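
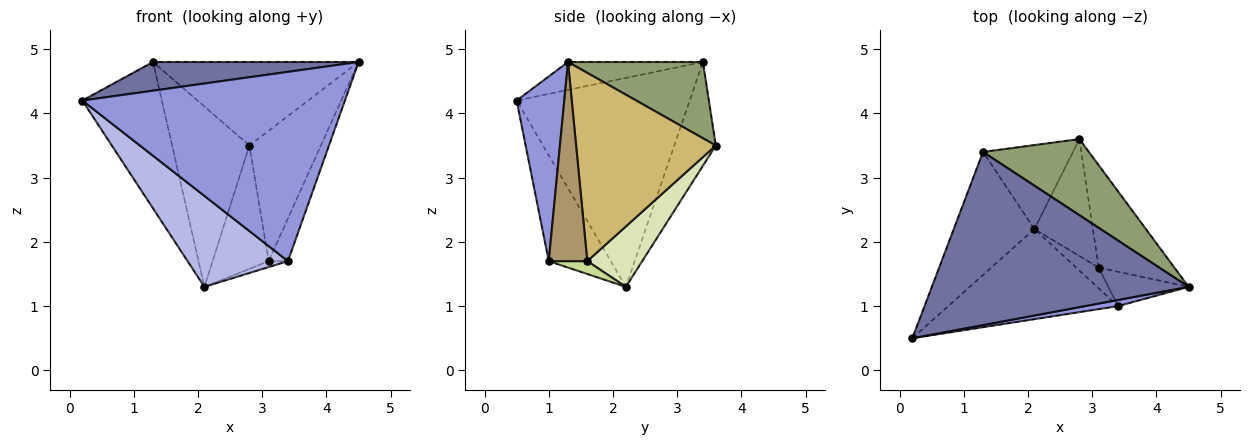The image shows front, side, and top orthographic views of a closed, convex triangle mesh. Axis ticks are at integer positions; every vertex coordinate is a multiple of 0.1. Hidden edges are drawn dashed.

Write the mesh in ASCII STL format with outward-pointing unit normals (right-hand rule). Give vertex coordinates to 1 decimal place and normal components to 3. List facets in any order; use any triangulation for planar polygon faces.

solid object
 facet normal -0.107 -0.163 0.981
  outer loop
   vertex 1.3 3.4 4.8
   vertex 0.2 0.5 4.2
   vertex 4.5 1.3 4.8
  endloop
 endfacet
 facet normal -0.858 0.394 -0.331
  outer loop
   vertex 2.1 2.2 1.3
   vertex 0.2 0.5 4.2
   vertex 1.3 3.4 4.8
  endloop
 endfacet
 facet normal 0.179 -0.983 0.032
  outer loop
   vertex 3.4 1.0 1.7
   vertex 4.5 1.3 4.8
   vertex 0.2 0.5 4.2
  endloop
 endfacet
 facet normal -0.402 -0.650 -0.645
  outer loop
   vertex 3.4 1.0 1.7
   vertex 0.2 0.5 4.2
   vertex 2.1 2.2 1.3
  endloop
 endfacet
 facet normal 0.436 0.665 0.606
  outer loop
   vertex 2.8 3.6 3.5
   vertex 1.3 3.4 4.8
   vertex 4.5 1.3 4.8
  endloop
 endfacet
 facet normal -0.438 0.815 -0.380
  outer loop
   vertex 2.8 3.6 3.5
   vertex 2.1 2.2 1.3
   vertex 1.3 3.4 4.8
  endloop
 endfacet
 facet normal 0.482 0.241 -0.843
  outer loop
   vertex 3.1 1.6 1.7
   vertex 3.4 1.0 1.7
   vertex 2.1 2.2 1.3
  endloop
 endfacet
 facet normal 0.579 0.592 -0.561
  outer loop
   vertex 3.1 1.6 1.7
   vertex 2.1 2.2 1.3
   vertex 2.8 3.6 3.5
  endloop
 endfacet
 facet normal 0.841 0.421 -0.339
  outer loop
   vertex 3.1 1.6 1.7
   vertex 4.5 1.3 4.8
   vertex 3.4 1.0 1.7
  endloop
 endfacet
 facet normal 0.838 0.429 -0.337
  outer loop
   vertex 3.1 1.6 1.7
   vertex 2.8 3.6 3.5
   vertex 4.5 1.3 4.8
  endloop
 endfacet
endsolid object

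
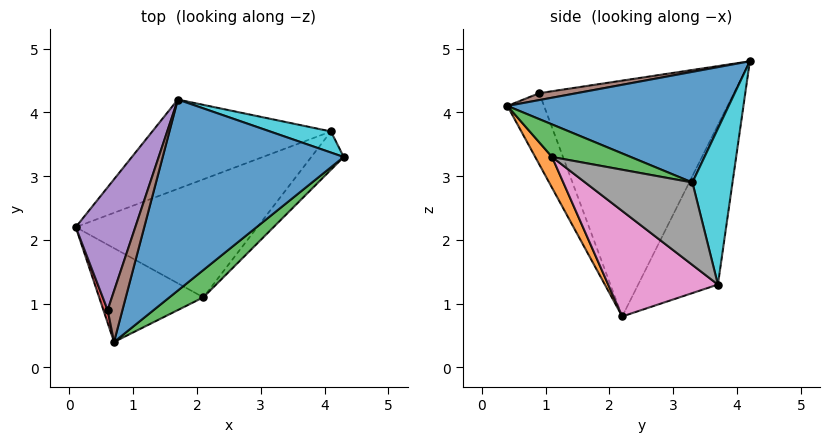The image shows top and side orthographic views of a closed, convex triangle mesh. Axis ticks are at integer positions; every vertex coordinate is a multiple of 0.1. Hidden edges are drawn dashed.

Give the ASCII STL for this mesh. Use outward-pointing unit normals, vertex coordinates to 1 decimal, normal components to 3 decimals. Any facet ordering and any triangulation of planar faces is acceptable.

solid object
 facet normal 0.500 -0.282 0.818
  outer loop
   vertex 1.7 4.2 4.8
   vertex 0.7 0.4 4.1
   vertex 4.3 3.3 2.9
  endloop
 endfacet
 facet normal 0.146 -0.857 -0.494
  outer loop
   vertex 2.1 1.1 3.3
   vertex 0.7 0.4 4.1
   vertex 0.1 2.2 0.8
  endloop
 endfacet
 facet normal 0.604 -0.490 0.629
  outer loop
   vertex 2.1 1.1 3.3
   vertex 4.3 3.3 2.9
   vertex 0.7 0.4 4.1
  endloop
 endfacet
 facet normal -0.974 -0.218 0.058
  outer loop
   vertex 0.6 0.9 4.3
   vertex 0.1 2.2 0.8
   vertex 0.7 0.4 4.1
  endloop
 endfacet
 facet normal -0.932 0.275 0.235
  outer loop
   vertex 0.6 0.9 4.3
   vertex 1.7 4.2 4.8
   vertex 0.1 2.2 0.8
  endloop
 endfacet
 facet normal 0.407 -0.268 0.873
  outer loop
   vertex 0.6 0.9 4.3
   vertex 0.7 0.4 4.1
   vertex 1.7 4.2 4.8
  endloop
 endfacet
 facet normal 0.346 -0.725 -0.596
  outer loop
   vertex 4.1 3.7 1.3
   vertex 2.1 1.1 3.3
   vertex 0.1 2.2 0.8
  endloop
 endfacet
 facet normal 0.659 -0.706 -0.259
  outer loop
   vertex 4.1 3.7 1.3
   vertex 4.3 3.3 2.9
   vertex 2.1 1.1 3.3
  endloop
 endfacet
 facet normal -0.295 0.897 -0.330
  outer loop
   vertex 4.1 3.7 1.3
   vertex 0.1 2.2 0.8
   vertex 1.7 4.2 4.8
  endloop
 endfacet
 facet normal 0.430 0.887 0.168
  outer loop
   vertex 4.1 3.7 1.3
   vertex 1.7 4.2 4.8
   vertex 4.3 3.3 2.9
  endloop
 endfacet
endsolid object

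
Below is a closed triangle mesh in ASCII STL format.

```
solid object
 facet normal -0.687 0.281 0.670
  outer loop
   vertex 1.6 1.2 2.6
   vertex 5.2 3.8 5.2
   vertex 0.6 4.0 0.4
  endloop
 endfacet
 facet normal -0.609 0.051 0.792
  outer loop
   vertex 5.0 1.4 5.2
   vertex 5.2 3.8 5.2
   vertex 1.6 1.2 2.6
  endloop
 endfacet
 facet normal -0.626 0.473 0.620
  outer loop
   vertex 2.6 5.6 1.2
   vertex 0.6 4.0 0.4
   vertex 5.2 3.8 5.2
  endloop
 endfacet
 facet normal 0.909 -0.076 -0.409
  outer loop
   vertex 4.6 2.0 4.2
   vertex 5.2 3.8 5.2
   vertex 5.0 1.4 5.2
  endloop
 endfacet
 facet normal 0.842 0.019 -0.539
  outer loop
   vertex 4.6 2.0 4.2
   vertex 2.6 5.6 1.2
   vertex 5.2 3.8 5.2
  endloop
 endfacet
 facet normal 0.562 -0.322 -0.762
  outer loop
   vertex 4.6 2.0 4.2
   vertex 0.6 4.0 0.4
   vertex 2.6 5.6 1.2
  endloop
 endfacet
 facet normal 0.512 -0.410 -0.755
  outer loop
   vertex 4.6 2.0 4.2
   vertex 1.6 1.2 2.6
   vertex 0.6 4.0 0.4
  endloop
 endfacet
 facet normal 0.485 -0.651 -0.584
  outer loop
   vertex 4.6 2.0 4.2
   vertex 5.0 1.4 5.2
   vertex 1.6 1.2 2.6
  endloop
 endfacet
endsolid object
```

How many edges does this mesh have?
12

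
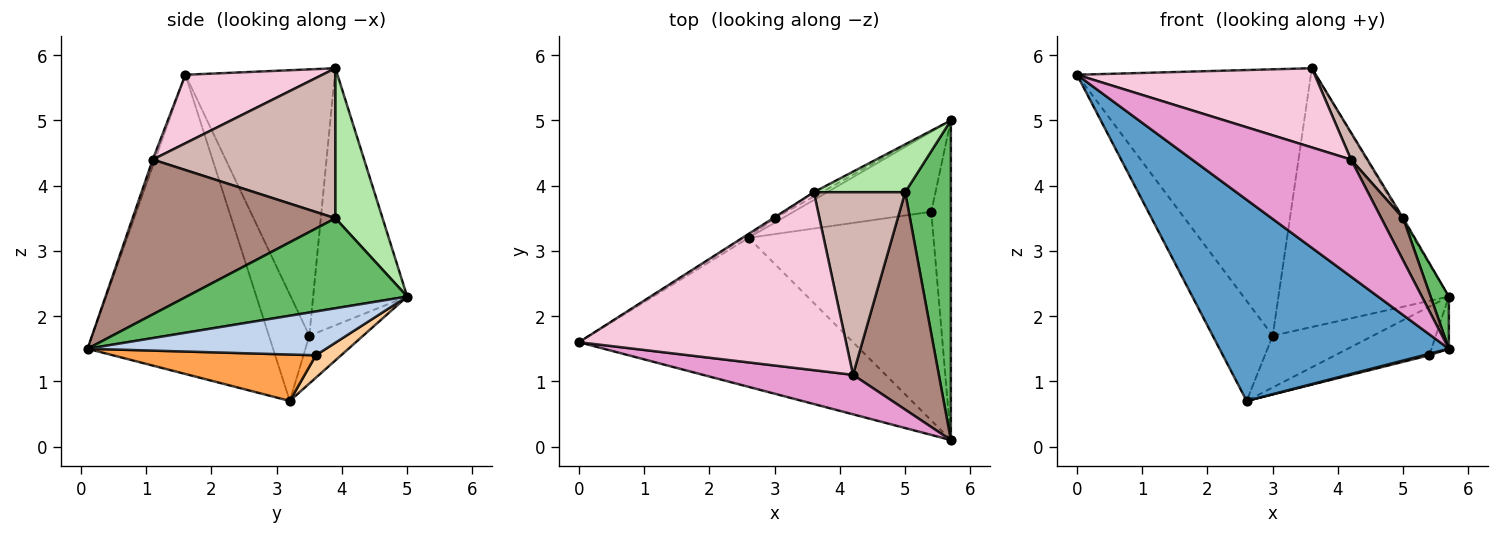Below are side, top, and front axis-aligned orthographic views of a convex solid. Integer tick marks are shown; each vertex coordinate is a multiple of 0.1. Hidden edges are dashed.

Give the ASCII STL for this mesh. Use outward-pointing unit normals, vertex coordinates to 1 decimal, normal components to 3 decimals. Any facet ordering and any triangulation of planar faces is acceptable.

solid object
 facet normal -0.545 -0.674 -0.499
  outer loop
   vertex 2.6 3.2 0.7
   vertex 5.7 0.1 1.5
   vertex 0.0 1.6 5.7
  endloop
 endfacet
 facet normal 0.911 0.066 -0.407
  outer loop
   vertex 5.4 3.6 1.4
   vertex 5.7 5.0 2.3
   vertex 5.7 0.1 1.5
  endloop
 endfacet
 facet normal 0.243 -0.007 -0.970
  outer loop
   vertex 5.4 3.6 1.4
   vertex 5.7 0.1 1.5
   vertex 2.6 3.2 0.7
  endloop
 endfacet
 facet normal 0.138 0.514 -0.846
  outer loop
   vertex 5.4 3.6 1.4
   vertex 2.6 3.2 0.7
   vertex 5.7 5.0 2.3
  endloop
 endfacet
 facet normal 0.889 -0.074 0.451
  outer loop
   vertex 5.0 3.9 3.5
   vertex 5.7 0.1 1.5
   vertex 5.7 5.0 2.3
  endloop
 endfacet
 facet normal 0.854 0.024 0.520
  outer loop
   vertex 5.0 3.9 3.5
   vertex 5.7 5.0 2.3
   vertex 3.6 3.9 5.8
  endloop
 endfacet
 facet normal -0.471 0.879 -0.075
  outer loop
   vertex 3.0 3.5 1.7
   vertex 5.7 5.0 2.3
   vertex 2.6 3.2 0.7
  endloop
 endfacet
 facet normal -0.483 0.875 -0.015
  outer loop
   vertex 3.0 3.5 1.7
   vertex 3.6 3.9 5.8
   vertex 5.7 5.0 2.3
  endloop
 endfacet
 facet normal -0.559 0.829 -0.025
  outer loop
   vertex 3.0 3.5 1.7
   vertex 2.6 3.2 0.7
   vertex 0.0 1.6 5.7
  endloop
 endfacet
 facet normal -0.538 0.843 -0.003
  outer loop
   vertex 3.0 3.5 1.7
   vertex 0.0 1.6 5.7
   vertex 3.6 3.9 5.8
  endloop
 endfacet
 facet normal 0.871 -0.094 0.483
  outer loop
   vertex 4.2 1.1 4.4
   vertex 5.7 0.1 1.5
   vertex 5.0 3.9 3.5
  endloop
 endfacet
 facet normal 0.852 -0.077 0.518
  outer loop
   vertex 4.2 1.1 4.4
   vertex 5.0 3.9 3.5
   vertex 3.6 3.9 5.8
  endloop
 endfacet
 facet normal -0.014 -0.947 0.320
  outer loop
   vertex 4.2 1.1 4.4
   vertex 0.0 1.6 5.7
   vertex 5.7 0.1 1.5
  endloop
 endfacet
 facet normal 0.228 -0.396 0.890
  outer loop
   vertex 4.2 1.1 4.4
   vertex 3.6 3.9 5.8
   vertex 0.0 1.6 5.7
  endloop
 endfacet
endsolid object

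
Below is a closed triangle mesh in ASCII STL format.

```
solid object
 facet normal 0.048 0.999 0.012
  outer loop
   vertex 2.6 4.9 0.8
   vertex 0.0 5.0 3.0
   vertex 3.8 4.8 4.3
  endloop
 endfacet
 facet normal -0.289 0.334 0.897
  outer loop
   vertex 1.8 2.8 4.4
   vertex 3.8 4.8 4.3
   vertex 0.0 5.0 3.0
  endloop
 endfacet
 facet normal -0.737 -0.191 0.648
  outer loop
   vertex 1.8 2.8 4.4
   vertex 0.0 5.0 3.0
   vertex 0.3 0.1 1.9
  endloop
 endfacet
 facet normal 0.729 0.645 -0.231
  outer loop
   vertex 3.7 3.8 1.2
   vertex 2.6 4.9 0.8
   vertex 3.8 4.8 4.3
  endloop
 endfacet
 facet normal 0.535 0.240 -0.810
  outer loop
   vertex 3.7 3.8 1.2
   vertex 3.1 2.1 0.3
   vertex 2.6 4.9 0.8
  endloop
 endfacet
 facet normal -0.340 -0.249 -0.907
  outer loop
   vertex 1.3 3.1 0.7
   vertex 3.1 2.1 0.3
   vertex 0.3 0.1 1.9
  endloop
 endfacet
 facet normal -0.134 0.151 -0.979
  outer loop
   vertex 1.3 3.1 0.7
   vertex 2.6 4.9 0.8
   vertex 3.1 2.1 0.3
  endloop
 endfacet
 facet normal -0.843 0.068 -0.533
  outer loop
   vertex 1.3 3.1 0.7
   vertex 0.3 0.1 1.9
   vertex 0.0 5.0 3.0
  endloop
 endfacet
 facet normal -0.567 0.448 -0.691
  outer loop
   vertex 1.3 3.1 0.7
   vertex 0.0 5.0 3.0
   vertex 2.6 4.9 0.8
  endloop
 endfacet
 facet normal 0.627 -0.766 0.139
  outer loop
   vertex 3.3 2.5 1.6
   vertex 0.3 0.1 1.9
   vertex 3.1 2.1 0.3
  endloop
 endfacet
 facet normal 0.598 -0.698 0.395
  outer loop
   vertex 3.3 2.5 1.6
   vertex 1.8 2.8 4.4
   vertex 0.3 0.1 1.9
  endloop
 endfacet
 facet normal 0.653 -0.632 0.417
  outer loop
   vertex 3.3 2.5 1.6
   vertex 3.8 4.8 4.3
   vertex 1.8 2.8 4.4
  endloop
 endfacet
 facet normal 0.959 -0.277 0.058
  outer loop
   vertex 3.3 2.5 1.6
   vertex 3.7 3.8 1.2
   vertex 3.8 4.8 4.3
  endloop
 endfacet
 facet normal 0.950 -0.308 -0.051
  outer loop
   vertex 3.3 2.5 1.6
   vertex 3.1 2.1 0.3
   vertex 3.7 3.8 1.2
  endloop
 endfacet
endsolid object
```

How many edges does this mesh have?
21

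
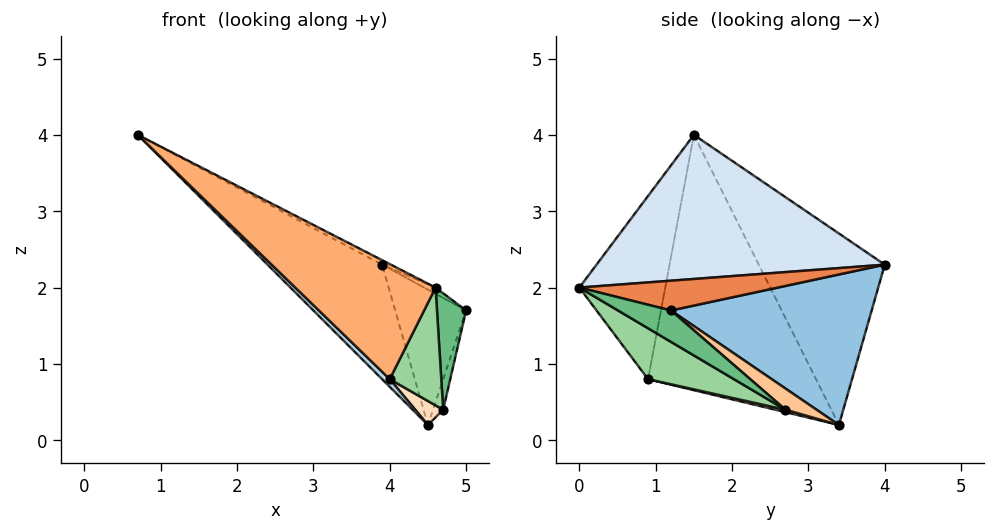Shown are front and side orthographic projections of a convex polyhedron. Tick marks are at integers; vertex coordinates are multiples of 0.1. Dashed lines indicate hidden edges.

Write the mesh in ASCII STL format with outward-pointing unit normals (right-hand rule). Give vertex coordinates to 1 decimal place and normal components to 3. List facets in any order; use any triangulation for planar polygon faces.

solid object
 facet normal -0.686 0.624 -0.374
  outer loop
   vertex 4.5 3.4 0.2
   vertex 0.7 1.5 4.0
   vertex 3.9 4.0 2.3
  endloop
 endfacet
 facet normal 0.929 0.328 0.172
  outer loop
   vertex 4.5 3.4 0.2
   vertex 3.9 4.0 2.3
   vertex 5.0 1.2 1.7
  endloop
 endfacet
 facet normal -0.699 -0.032 -0.715
  outer loop
   vertex 4.0 0.9 0.8
   vertex 0.7 1.5 4.0
   vertex 4.5 3.4 0.2
  endloop
 endfacet
 facet normal 0.461 0.014 0.888
  outer loop
   vertex 4.6 0.0 2.0
   vertex 3.9 4.0 2.3
   vertex 0.7 1.5 4.0
  endloop
 endfacet
 facet normal 0.538 0.031 0.842
  outer loop
   vertex 4.6 0.0 2.0
   vertex 5.0 1.2 1.7
   vertex 3.9 4.0 2.3
  endloop
 endfacet
 facet normal -0.488 -0.798 -0.354
  outer loop
   vertex 4.6 0.0 2.0
   vertex 0.7 1.5 4.0
   vertex 4.0 0.9 0.8
  endloop
 endfacet
 facet normal 0.941 0.309 0.139
  outer loop
   vertex 4.7 2.7 0.4
   vertex 4.5 3.4 0.2
   vertex 5.0 1.2 1.7
  endloop
 endfacet
 facet normal 0.091 -0.250 -0.964
  outer loop
   vertex 4.7 2.7 0.4
   vertex 4.0 0.9 0.8
   vertex 4.5 3.4 0.2
  endloop
 endfacet
 facet normal 0.698 -0.384 -0.604
  outer loop
   vertex 4.7 2.7 0.4
   vertex 5.0 1.2 1.7
   vertex 4.6 0.0 2.0
  endloop
 endfacet
 facet normal 0.665 -0.399 -0.632
  outer loop
   vertex 4.7 2.7 0.4
   vertex 4.6 0.0 2.0
   vertex 4.0 0.9 0.8
  endloop
 endfacet
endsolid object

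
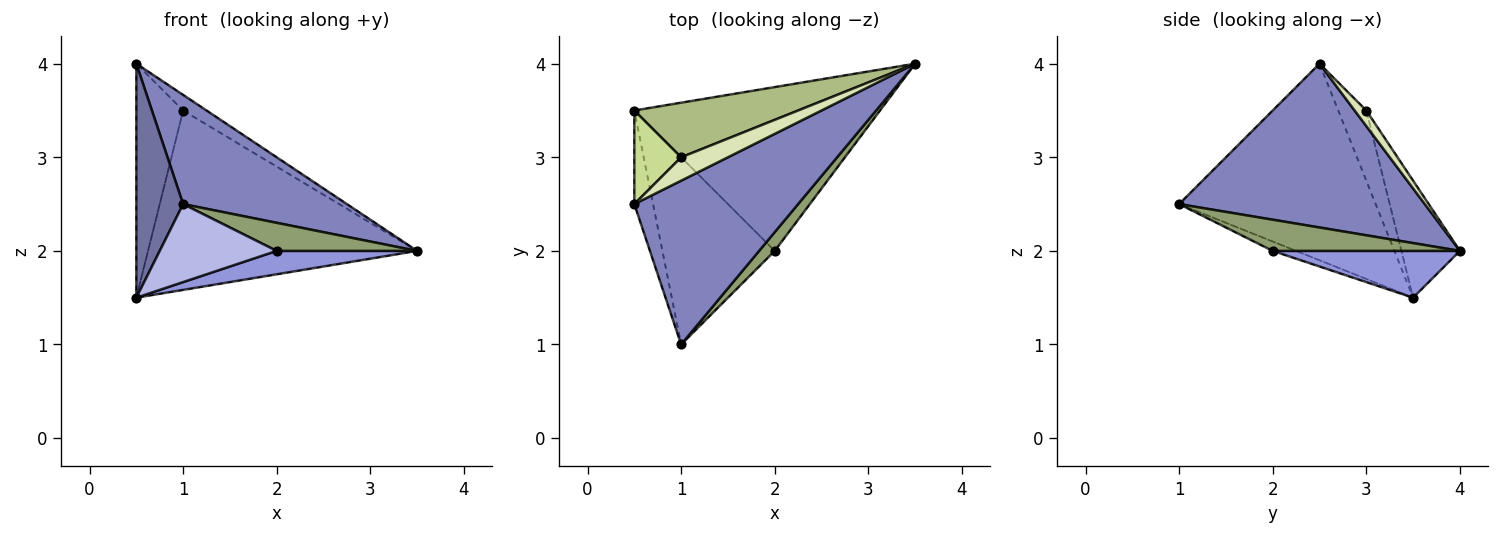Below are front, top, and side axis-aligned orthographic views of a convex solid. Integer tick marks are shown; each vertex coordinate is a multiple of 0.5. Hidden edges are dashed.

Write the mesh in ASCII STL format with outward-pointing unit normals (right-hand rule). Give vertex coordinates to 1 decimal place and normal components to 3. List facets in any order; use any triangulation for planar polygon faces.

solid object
 facet normal -0.969 -0.231 -0.092
  outer loop
   vertex 0.5 2.5 4.0
   vertex 0.5 3.5 1.5
   vertex 1.0 1.0 2.5
  endloop
 endfacet
 facet normal 0.640 -0.426 0.640
  outer loop
   vertex 0.5 2.5 4.0
   vertex 1.0 1.0 2.5
   vertex 3.5 4.0 2.0
  endloop
 endfacet
 facet normal 0.185 -0.139 -0.973
  outer loop
   vertex 2.0 2.0 2.0
   vertex 0.5 3.5 1.5
   vertex 3.5 4.0 2.0
  endloop
 endfacet
 facet normal -0.077 -0.383 -0.920
  outer loop
   vertex 2.0 2.0 2.0
   vertex 1.0 1.0 2.5
   vertex 0.5 3.5 1.5
  endloop
 endfacet
 facet normal 0.743 -0.557 0.371
  outer loop
   vertex 2.0 2.0 2.0
   vertex 3.5 4.0 2.0
   vertex 1.0 1.0 2.5
  endloop
 endfacet
 facet normal -0.204 0.937 0.285
  outer loop
   vertex 1.0 3.0 3.5
   vertex 3.5 4.0 2.0
   vertex 0.5 3.5 1.5
  endloop
 endfacet
 facet normal -0.487 0.811 0.324
  outer loop
   vertex 1.0 3.0 3.5
   vertex 0.5 3.5 1.5
   vertex 0.5 2.5 4.0
  endloop
 endfacet
 facet normal 0.267 0.535 0.802
  outer loop
   vertex 1.0 3.0 3.5
   vertex 0.5 2.5 4.0
   vertex 3.5 4.0 2.0
  endloop
 endfacet
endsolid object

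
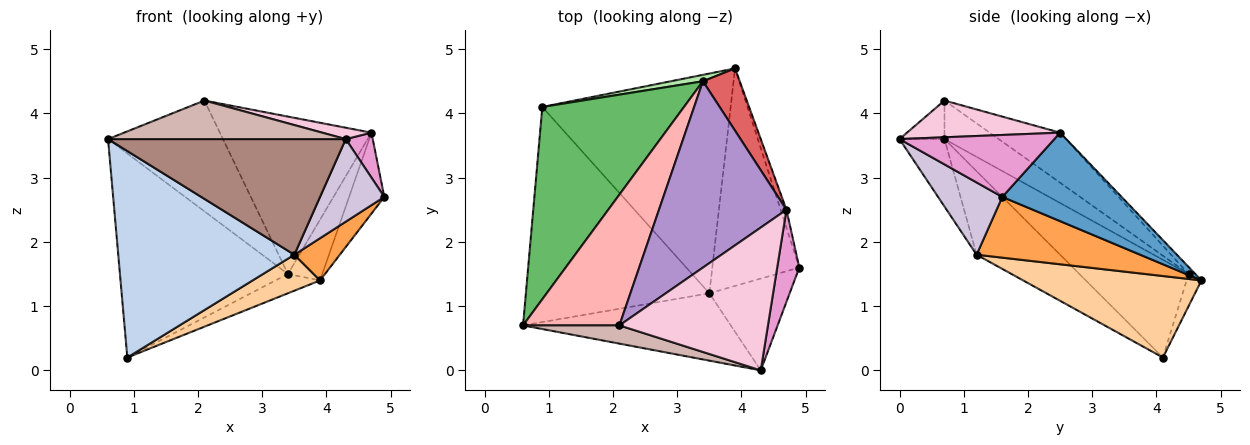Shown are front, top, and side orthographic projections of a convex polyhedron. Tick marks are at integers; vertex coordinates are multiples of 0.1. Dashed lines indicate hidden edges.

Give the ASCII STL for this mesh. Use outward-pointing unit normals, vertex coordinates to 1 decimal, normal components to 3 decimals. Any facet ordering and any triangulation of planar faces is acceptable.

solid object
 facet normal 0.957 0.282 -0.063
  outer loop
   vertex 4.7 2.5 3.7
   vertex 4.9 1.6 2.7
   vertex 3.9 4.7 1.4
  endloop
 endfacet
 facet normal -0.312 -0.658 -0.685
  outer loop
   vertex 3.5 1.2 1.8
   vertex 0.6 0.7 3.6
   vertex 0.9 4.1 0.2
  endloop
 endfacet
 facet normal 0.565 -0.157 -0.810
  outer loop
   vertex 3.5 1.2 1.8
   vertex 3.9 4.7 1.4
   vertex 4.9 1.6 2.7
  endloop
 endfacet
 facet normal 0.393 -0.149 -0.908
  outer loop
   vertex 3.5 1.2 1.8
   vertex 0.9 4.1 0.2
   vertex 3.9 4.7 1.4
  endloop
 endfacet
 facet normal -0.428 0.658 0.620
  outer loop
   vertex 3.4 4.5 1.5
   vertex 0.9 4.1 0.2
   vertex 0.6 0.7 3.6
  endloop
 endfacet
 facet normal -0.302 0.905 0.302
  outer loop
   vertex 3.4 4.5 1.5
   vertex 3.9 4.7 1.4
   vertex 0.9 4.1 0.2
  endloop
 endfacet
 facet normal -0.135 0.692 0.709
  outer loop
   vertex 3.4 4.5 1.5
   vertex 4.7 2.5 3.7
   vertex 3.9 4.7 1.4
  endloop
 endfacet
 facet normal -0.292 0.618 0.730
  outer loop
   vertex 2.1 0.7 4.2
   vertex 3.4 4.5 1.5
   vertex 0.6 0.7 3.6
  endloop
 endfacet
 facet normal -0.287 0.618 0.732
  outer loop
   vertex 2.1 0.7 4.2
   vertex 4.7 2.5 3.7
   vertex 3.4 4.5 1.5
  endloop
 endfacet
 facet normal 0.556 -0.556 -0.618
  outer loop
   vertex 4.3 0.0 3.6
   vertex 3.5 1.2 1.8
   vertex 4.9 1.6 2.7
  endloop
 endfacet
 facet normal -0.161 -0.853 -0.497
  outer loop
   vertex 4.3 0.0 3.6
   vertex 0.6 0.7 3.6
   vertex 3.5 1.2 1.8
  endloop
 endfacet
 facet normal -0.169 -0.891 0.421
  outer loop
   vertex 4.3 0.0 3.6
   vertex 2.1 0.7 4.2
   vertex 0.6 0.7 3.6
  endloop
 endfacet
 facet normal 0.929 -0.162 0.332
  outer loop
   vertex 4.3 0.0 3.6
   vertex 4.9 1.6 2.7
   vertex 4.7 2.5 3.7
  endloop
 endfacet
 facet normal 0.239 -0.077 0.968
  outer loop
   vertex 4.3 0.0 3.6
   vertex 4.7 2.5 3.7
   vertex 2.1 0.7 4.2
  endloop
 endfacet
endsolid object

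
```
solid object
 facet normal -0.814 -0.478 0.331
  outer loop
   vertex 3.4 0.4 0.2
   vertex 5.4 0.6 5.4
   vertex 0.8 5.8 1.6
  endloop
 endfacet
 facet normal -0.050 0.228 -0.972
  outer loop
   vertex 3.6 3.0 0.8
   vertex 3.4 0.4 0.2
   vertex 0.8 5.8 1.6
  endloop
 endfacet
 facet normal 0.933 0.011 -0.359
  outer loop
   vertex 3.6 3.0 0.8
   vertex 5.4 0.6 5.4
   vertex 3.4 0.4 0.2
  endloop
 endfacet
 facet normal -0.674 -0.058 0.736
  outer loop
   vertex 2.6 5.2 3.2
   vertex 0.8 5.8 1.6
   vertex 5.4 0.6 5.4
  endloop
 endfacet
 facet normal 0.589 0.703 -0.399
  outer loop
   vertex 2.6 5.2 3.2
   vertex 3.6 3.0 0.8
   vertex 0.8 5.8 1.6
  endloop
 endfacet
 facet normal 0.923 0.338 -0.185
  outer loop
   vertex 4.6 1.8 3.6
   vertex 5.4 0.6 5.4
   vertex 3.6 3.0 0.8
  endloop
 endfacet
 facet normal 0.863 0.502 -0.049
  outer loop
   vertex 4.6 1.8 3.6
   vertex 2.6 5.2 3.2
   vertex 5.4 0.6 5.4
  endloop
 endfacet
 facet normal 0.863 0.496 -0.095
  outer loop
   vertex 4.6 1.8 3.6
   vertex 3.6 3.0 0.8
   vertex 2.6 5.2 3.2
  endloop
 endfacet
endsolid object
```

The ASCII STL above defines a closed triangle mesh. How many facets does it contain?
8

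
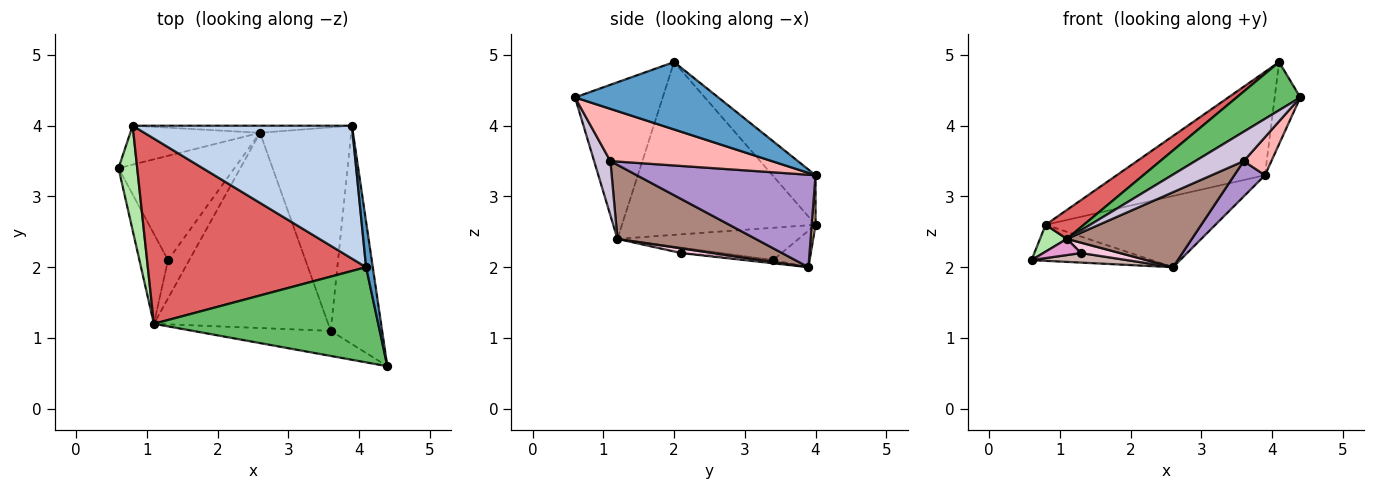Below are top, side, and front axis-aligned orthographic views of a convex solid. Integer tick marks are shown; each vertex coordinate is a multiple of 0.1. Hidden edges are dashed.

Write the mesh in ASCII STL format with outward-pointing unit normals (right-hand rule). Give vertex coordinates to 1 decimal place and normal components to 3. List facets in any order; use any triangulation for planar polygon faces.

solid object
 facet normal 0.980 0.175 0.097
  outer loop
   vertex 4.1 2.0 4.9
   vertex 4.4 0.6 4.4
   vertex 3.9 4.0 3.3
  endloop
 endfacet
 facet normal -0.176 0.604 0.777
  outer loop
   vertex 0.8 4.0 2.6
   vertex 4.1 2.0 4.9
   vertex 3.9 4.0 3.3
  endloop
 endfacet
 facet normal -0.202 0.666 -0.718
  outer loop
   vertex 0.8 4.0 2.6
   vertex 2.6 3.9 2.0
   vertex 0.6 3.4 2.1
  endloop
 endfacet
 facet normal 0.022 0.995 -0.099
  outer loop
   vertex 0.8 4.0 2.6
   vertex 3.9 4.0 3.3
   vertex 2.6 3.9 2.0
  endloop
 endfacet
 facet normal -0.529 -0.384 0.757
  outer loop
   vertex 1.1 1.2 2.4
   vertex 4.4 0.6 4.4
   vertex 4.1 2.0 4.9
  endloop
 endfacet
 facet normal -0.859 -0.127 0.496
  outer loop
   vertex 1.1 1.2 2.4
   vertex 0.8 4.0 2.6
   vertex 0.6 3.4 2.1
  endloop
 endfacet
 facet normal -0.616 -0.122 0.778
  outer loop
   vertex 1.1 1.2 2.4
   vertex 4.1 2.0 4.9
   vertex 0.8 4.0 2.6
  endloop
 endfacet
 facet normal 0.708 -0.121 -0.696
  outer loop
   vertex 3.6 1.1 3.5
   vertex 3.9 4.0 3.3
   vertex 4.4 0.6 4.4
  endloop
 endfacet
 facet normal 0.707 -0.121 -0.697
  outer loop
   vertex 3.6 1.1 3.5
   vertex 2.6 3.9 2.0
   vertex 3.9 4.0 3.3
  endloop
 endfacet
 facet normal 0.247 -0.737 -0.629
  outer loop
   vertex 3.6 1.1 3.5
   vertex 4.4 0.6 4.4
   vertex 1.1 1.2 2.4
  endloop
 endfacet
 facet normal 0.369 -0.333 -0.868
  outer loop
   vertex 3.6 1.1 3.5
   vertex 1.1 1.2 2.4
   vertex 2.6 3.9 2.0
  endloop
 endfacet
 facet normal -0.027 -0.091 -0.995
  outer loop
   vertex 1.3 2.1 2.2
   vertex 0.6 3.4 2.1
   vertex 2.6 3.9 2.0
  endloop
 endfacet
 facet normal -0.185 -0.174 -0.967
  outer loop
   vertex 1.3 2.1 2.2
   vertex 1.1 1.2 2.4
   vertex 0.6 3.4 2.1
  endloop
 endfacet
 facet normal 0.210 -0.256 -0.944
  outer loop
   vertex 1.3 2.1 2.2
   vertex 2.6 3.9 2.0
   vertex 1.1 1.2 2.4
  endloop
 endfacet
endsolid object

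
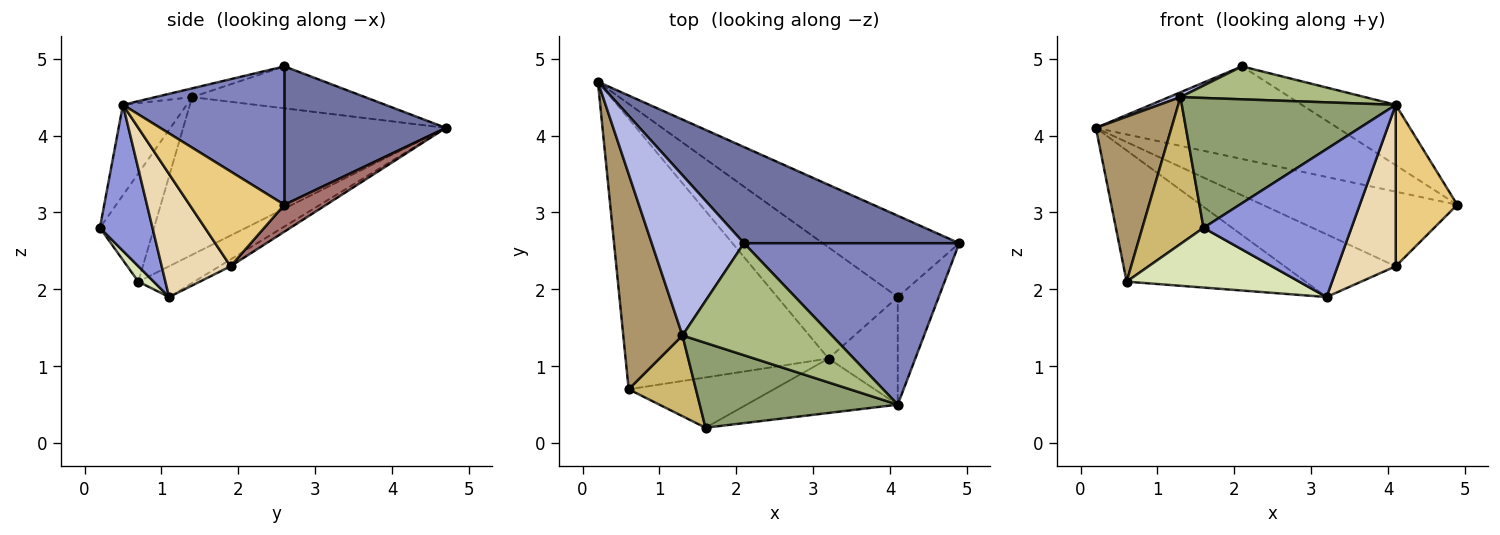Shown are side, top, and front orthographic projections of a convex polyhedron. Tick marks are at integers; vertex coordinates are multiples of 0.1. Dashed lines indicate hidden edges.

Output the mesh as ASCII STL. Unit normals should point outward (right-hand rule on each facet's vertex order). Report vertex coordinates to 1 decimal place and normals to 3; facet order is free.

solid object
 facet normal 0.420 0.629 0.654
  outer loop
   vertex 2.1 2.6 4.9
   vertex 4.9 2.6 3.1
   vertex 0.2 4.7 4.1
  endloop
 endfacet
 facet normal 0.516 0.300 0.802
  outer loop
   vertex 4.1 0.5 4.4
   vertex 4.9 2.6 3.1
   vertex 2.1 2.6 4.9
  endloop
 endfacet
 facet normal 0.316 -0.890 -0.328
  outer loop
   vertex 3.2 1.1 1.9
   vertex 4.1 0.5 4.4
   vertex 1.6 0.2 2.8
  endloop
 endfacet
 facet normal -0.414 -0.028 0.910
  outer loop
   vertex 1.3 1.4 4.5
   vertex 2.1 2.6 4.9
   vertex 0.2 4.7 4.1
  endloop
 endfacet
 facet normal -0.242 -0.812 0.531
  outer loop
   vertex 1.3 1.4 4.5
   vertex 1.6 0.2 2.8
   vertex 4.1 0.5 4.4
  endloop
 endfacet
 facet normal -0.056 -0.282 0.958
  outer loop
   vertex 1.3 1.4 4.5
   vertex 4.1 0.5 4.4
   vertex 2.1 2.6 4.9
  endloop
 endfacet
 facet normal -0.135 0.432 -0.892
  outer loop
   vertex 0.6 0.7 2.1
   vertex 0.2 4.7 4.1
   vertex 3.2 1.1 1.9
  endloop
 endfacet
 facet normal 0.068 -0.763 -0.642
  outer loop
   vertex 0.6 0.7 2.1
   vertex 3.2 1.1 1.9
   vertex 1.6 0.2 2.8
  endloop
 endfacet
 facet normal -0.904 -0.260 0.340
  outer loop
   vertex 0.6 0.7 2.1
   vertex 1.3 1.4 4.5
   vertex 0.2 4.7 4.1
  endloop
 endfacet
 facet normal -0.613 -0.693 0.381
  outer loop
   vertex 0.6 0.7 2.1
   vertex 1.6 0.2 2.8
   vertex 1.3 1.4 4.5
  endloop
 endfacet
 facet normal 0.789 -0.512 -0.341
  outer loop
   vertex 4.1 1.9 2.3
   vertex 4.9 2.6 3.1
   vertex 4.1 0.5 4.4
  endloop
 endfacet
 facet normal 0.702 -0.592 -0.395
  outer loop
   vertex 4.1 1.9 2.3
   vertex 4.1 0.5 4.4
   vertex 3.2 1.1 1.9
  endloop
 endfacet
 facet normal 0.144 0.669 -0.729
  outer loop
   vertex 4.1 1.9 2.3
   vertex 0.2 4.7 4.1
   vertex 4.9 2.6 3.1
  endloop
 endfacet
 facet normal -0.049 0.491 -0.870
  outer loop
   vertex 4.1 1.9 2.3
   vertex 3.2 1.1 1.9
   vertex 0.2 4.7 4.1
  endloop
 endfacet
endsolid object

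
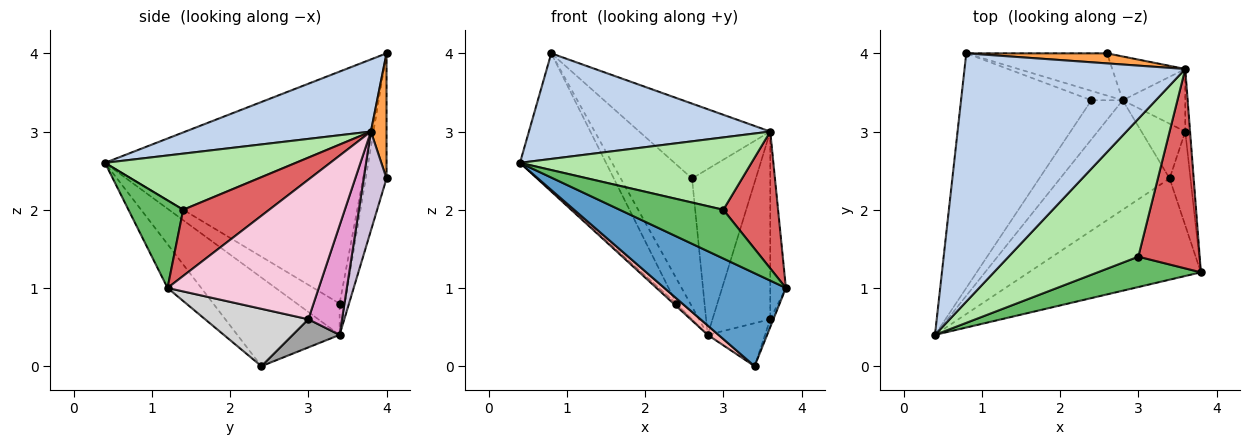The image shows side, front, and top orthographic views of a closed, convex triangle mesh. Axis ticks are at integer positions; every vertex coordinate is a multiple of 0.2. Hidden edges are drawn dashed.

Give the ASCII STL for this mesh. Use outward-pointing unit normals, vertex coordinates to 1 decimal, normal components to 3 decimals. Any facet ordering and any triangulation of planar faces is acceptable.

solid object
 facet normal -0.184 -0.665 -0.724
  outer loop
   vertex 3.4 2.4 0.0
   vertex 3.8 1.2 1.0
   vertex 0.4 0.4 2.6
  endloop
 endfacet
 facet normal 0.288 -0.375 0.881
  outer loop
   vertex 3.6 3.8 3.0
   vertex 0.8 4.0 4.0
   vertex 0.4 0.4 2.6
  endloop
 endfacet
 facet normal 0.118 0.984 0.132
  outer loop
   vertex 3.6 3.8 3.0
   vertex 2.6 4.0 2.4
   vertex 0.8 4.0 4.0
  endloop
 endfacet
 facet normal -0.838 0.276 -0.471
  outer loop
   vertex 2.4 3.4 0.8
   vertex 0.4 0.4 2.6
   vertex 0.8 4.0 4.0
  endloop
 endfacet
 facet normal 0.409 -0.775 0.482
  outer loop
   vertex 3.0 1.4 2.0
   vertex 0.4 0.4 2.6
   vertex 3.8 1.2 1.0
  endloop
 endfacet
 facet normal 0.358 -0.434 0.827
  outer loop
   vertex 3.0 1.4 2.0
   vertex 3.6 3.8 3.0
   vertex 0.4 0.4 2.6
  endloop
 endfacet
 facet normal 0.664 -0.423 0.616
  outer loop
   vertex 3.0 1.4 2.0
   vertex 3.8 1.2 1.0
   vertex 3.6 3.8 3.0
  endloop
 endfacet
 facet normal -0.628 -0.066 -0.776
  outer loop
   vertex 2.8 3.4 0.4
   vertex 3.4 2.4 0.0
   vertex 0.4 0.4 2.6
  endloop
 endfacet
 facet normal -0.706 0.047 -0.706
  outer loop
   vertex 2.8 3.4 0.4
   vertex 0.4 0.4 2.6
   vertex 2.4 3.4 0.8
  endloop
 endfacet
 facet normal 0.327 0.914 -0.241
  outer loop
   vertex 2.8 3.4 0.4
   vertex 2.6 4.0 2.4
   vertex 3.6 3.8 3.0
  endloop
 endfacet
 facet normal -0.268 0.915 -0.301
  outer loop
   vertex 2.8 3.4 0.4
   vertex 0.8 4.0 4.0
   vertex 2.6 4.0 2.4
  endloop
 endfacet
 facet normal -0.331 0.883 -0.331
  outer loop
   vertex 2.8 3.4 0.4
   vertex 2.4 3.4 0.8
   vertex 0.8 4.0 4.0
  endloop
 endfacet
 facet normal 0.484 0.830 -0.277
  outer loop
   vertex 3.6 3.0 0.6
   vertex 2.8 3.4 0.4
   vertex 3.6 3.8 3.0
  endloop
 endfacet
 facet normal 0.994 0.103 -0.034
  outer loop
   vertex 3.6 3.0 0.6
   vertex 3.6 3.8 3.0
   vertex 3.8 1.2 1.0
  endloop
 endfacet
 facet normal 0.451 0.551 -0.702
  outer loop
   vertex 3.6 3.0 0.6
   vertex 3.4 2.4 0.0
   vertex 2.8 3.4 0.4
  endloop
 endfacet
 facet normal 0.939 0.028 -0.342
  outer loop
   vertex 3.6 3.0 0.6
   vertex 3.8 1.2 1.0
   vertex 3.4 2.4 0.0
  endloop
 endfacet
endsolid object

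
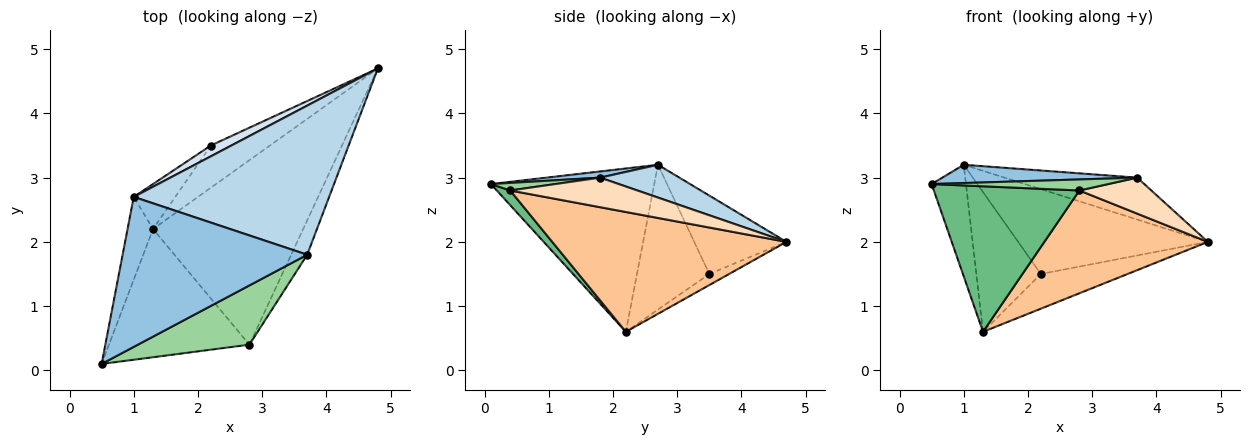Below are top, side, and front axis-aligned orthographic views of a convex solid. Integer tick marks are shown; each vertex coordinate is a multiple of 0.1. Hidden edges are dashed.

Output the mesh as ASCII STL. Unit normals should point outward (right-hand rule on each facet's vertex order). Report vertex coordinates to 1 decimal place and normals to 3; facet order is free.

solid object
 facet normal -0.967 0.203 -0.151
  outer loop
   vertex 1.3 2.2 0.6
   vertex 0.5 0.1 2.9
   vertex 1.0 2.7 3.2
  endloop
 endfacet
 facet normal 0.033 -0.121 0.992
  outer loop
   vertex 3.7 1.8 3.0
   vertex 1.0 2.7 3.2
   vertex 0.5 0.1 2.9
  endloop
 endfacet
 facet normal 0.159 0.267 0.950
  outer loop
   vertex 3.7 1.8 3.0
   vertex 4.8 4.7 2.0
   vertex 1.0 2.7 3.2
  endloop
 endfacet
 facet normal -0.434 0.894 0.114
  outer loop
   vertex 2.2 3.5 1.5
   vertex 1.0 2.7 3.2
   vertex 4.8 4.7 2.0
  endloop
 endfacet
 facet normal -0.143 0.628 -0.765
  outer loop
   vertex 2.2 3.5 1.5
   vertex 4.8 4.7 2.0
   vertex 1.3 2.2 0.6
  endloop
 endfacet
 facet normal -0.730 0.650 -0.209
  outer loop
   vertex 2.2 3.5 1.5
   vertex 1.3 2.2 0.6
   vertex 1.0 2.7 3.2
  endloop
 endfacet
 facet normal 0.572 -0.399 -0.717
  outer loop
   vertex 2.8 0.4 2.8
   vertex 1.3 2.2 0.6
   vertex 4.8 4.7 2.0
  endloop
 endfacet
 facet normal 0.788 -0.446 -0.426
  outer loop
   vertex 2.8 0.4 2.8
   vertex 4.8 4.7 2.0
   vertex 3.7 1.8 3.0
  endloop
 endfacet
 facet normal 0.069 -0.749 -0.659
  outer loop
   vertex 2.8 0.4 2.8
   vertex 0.5 0.1 2.9
   vertex 1.3 2.2 0.6
  endloop
 endfacet
 facet normal 0.067 -0.183 0.981
  outer loop
   vertex 2.8 0.4 2.8
   vertex 3.7 1.8 3.0
   vertex 0.5 0.1 2.9
  endloop
 endfacet
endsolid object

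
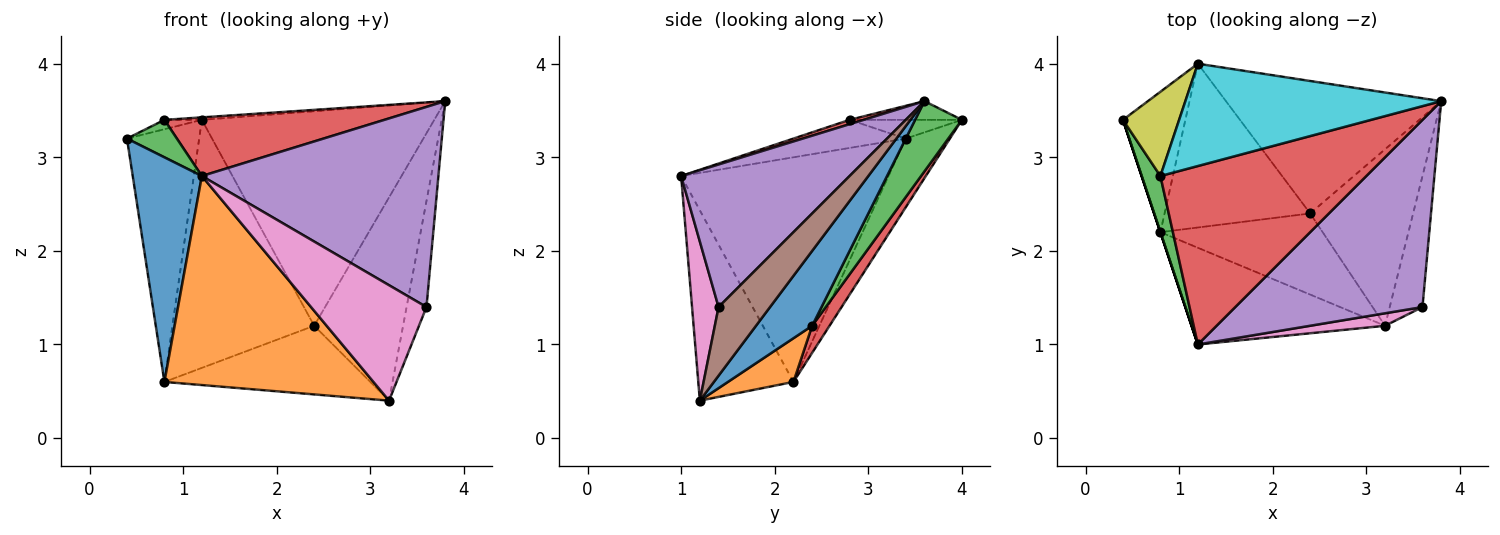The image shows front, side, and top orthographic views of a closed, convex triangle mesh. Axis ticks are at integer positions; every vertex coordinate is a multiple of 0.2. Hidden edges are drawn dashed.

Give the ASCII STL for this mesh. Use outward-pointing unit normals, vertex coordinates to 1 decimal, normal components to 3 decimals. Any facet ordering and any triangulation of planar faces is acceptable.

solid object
 facet normal -0.949 -0.316 0.000
  outer loop
   vertex 0.8 2.2 0.6
   vertex 1.2 1.0 2.8
   vertex 0.4 3.4 3.2
  endloop
 endfacet
 facet normal -0.382 -0.839 -0.388
  outer loop
   vertex 0.8 2.2 0.6
   vertex 3.2 1.2 0.4
   vertex 1.2 1.0 2.8
  endloop
 endfacet
 facet normal -0.780 -0.347 0.520
  outer loop
   vertex 0.8 2.8 3.4
   vertex 0.4 3.4 3.2
   vertex 1.2 1.0 2.8
  endloop
 endfacet
 facet normal 0.020 -0.312 0.950
  outer loop
   vertex 0.8 2.8 3.4
   vertex 1.2 1.0 2.8
   vertex 3.8 3.6 3.6
  endloop
 endfacet
 facet normal 0.461 -0.648 0.606
  outer loop
   vertex 3.6 1.4 1.4
   vertex 3.8 3.6 3.6
   vertex 1.2 1.0 2.8
  endloop
 endfacet
 facet normal 0.852 0.329 -0.407
  outer loop
   vertex 3.6 1.4 1.4
   vertex 3.2 1.2 0.4
   vertex 3.8 3.6 3.6
  endloop
 endfacet
 facet normal 0.223 -0.969 0.105
  outer loop
   vertex 3.6 1.4 1.4
   vertex 1.2 1.0 2.8
   vertex 3.2 1.2 0.4
  endloop
 endfacet
 facet normal -0.471 0.771 -0.428
  outer loop
   vertex 1.2 4.0 3.4
   vertex 0.8 2.2 0.6
   vertex 0.4 3.4 3.2
  endloop
 endfacet
 facet normal -0.314 0.105 0.943
  outer loop
   vertex 1.2 4.0 3.4
   vertex 0.4 3.4 3.2
   vertex 0.8 2.8 3.4
  endloop
 endfacet
 facet normal -0.073 0.024 0.997
  outer loop
   vertex 1.2 4.0 3.4
   vertex 0.8 2.8 3.4
   vertex 3.8 3.6 3.6
  endloop
 endfacet
 facet normal 0.430 0.682 -0.592
  outer loop
   vertex 2.4 2.4 1.2
   vertex 3.8 3.6 3.6
   vertex 3.2 1.2 0.4
  endloop
 endfacet
 facet normal 0.201 0.633 -0.748
  outer loop
   vertex 2.4 2.4 1.2
   vertex 3.2 1.2 0.4
   vertex 0.8 2.2 0.6
  endloop
 endfacet
 facet normal 0.169 0.839 -0.518
  outer loop
   vertex 2.4 2.4 1.2
   vertex 1.2 4.0 3.4
   vertex 3.8 3.6 3.6
  endloop
 endfacet
 facet normal 0.102 0.830 -0.548
  outer loop
   vertex 2.4 2.4 1.2
   vertex 0.8 2.2 0.6
   vertex 1.2 4.0 3.4
  endloop
 endfacet
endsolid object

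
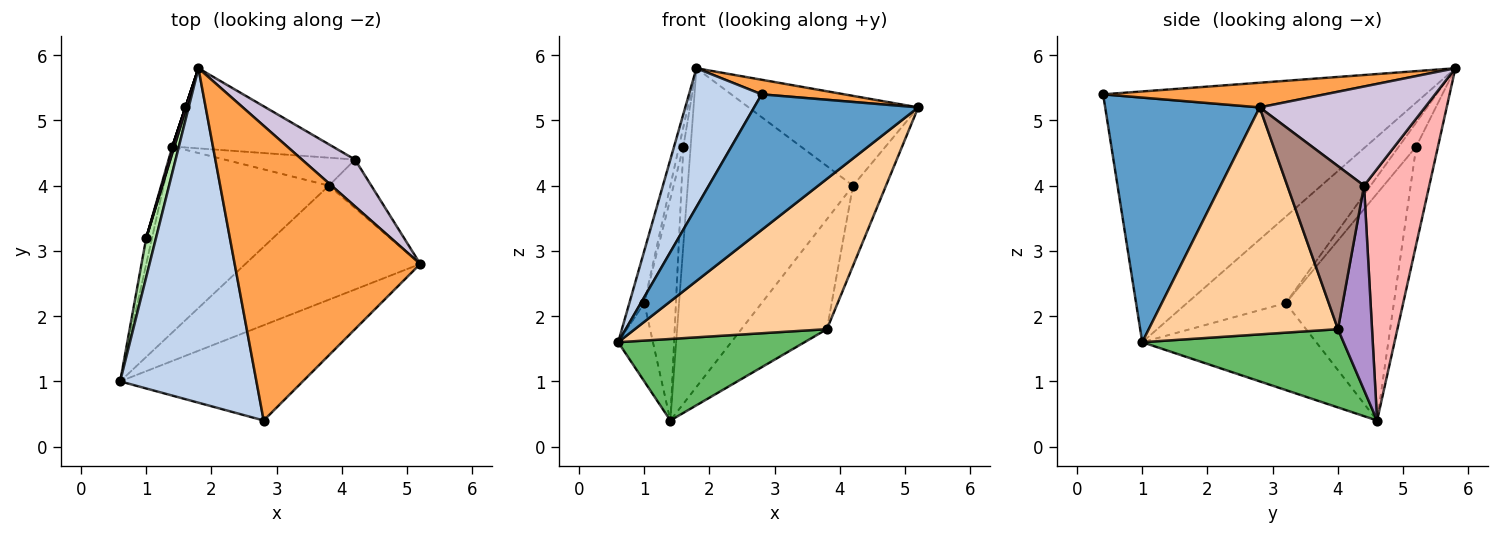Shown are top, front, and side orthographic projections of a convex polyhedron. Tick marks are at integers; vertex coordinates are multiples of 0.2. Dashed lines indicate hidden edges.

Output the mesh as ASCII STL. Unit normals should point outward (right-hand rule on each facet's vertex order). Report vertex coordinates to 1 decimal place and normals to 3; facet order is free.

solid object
 facet normal 0.610 -0.648 -0.456
  outer loop
   vertex 2.8 0.4 5.4
   vertex 0.6 1.0 1.6
   vertex 5.2 2.8 5.2
  endloop
 endfacet
 facet normal -0.862 -0.194 0.468
  outer loop
   vertex 2.8 0.4 5.4
   vertex 1.8 5.8 5.8
   vertex 0.6 1.0 1.6
  endloop
 endfacet
 facet normal 0.131 -0.049 0.990
  outer loop
   vertex 2.8 0.4 5.4
   vertex 5.2 2.8 5.2
   vertex 1.8 5.8 5.8
  endloop
 endfacet
 facet normal 0.617 -0.627 -0.475
  outer loop
   vertex 3.8 4.0 1.8
   vertex 5.2 2.8 5.2
   vertex 0.6 1.0 1.6
  endloop
 endfacet
 facet normal 0.398 -0.368 -0.840
  outer loop
   vertex 3.8 4.0 1.8
   vertex 0.6 1.0 1.6
   vertex 1.4 4.6 0.4
  endloop
 endfacet
 facet normal -0.983 0.148 0.111
  outer loop
   vertex 1.0 3.2 2.2
   vertex 0.6 1.0 1.6
   vertex 1.8 5.8 5.8
  endloop
 endfacet
 facet normal -0.978 0.196 -0.065
  outer loop
   vertex 1.0 3.2 2.2
   vertex 1.4 4.6 0.4
   vertex 0.6 1.0 1.6
  endloop
 endfacet
 facet normal 0.358 0.906 -0.228
  outer loop
   vertex 4.2 4.4 4.0
   vertex 1.4 4.6 0.4
   vertex 1.8 5.8 5.8
  endloop
 endfacet
 facet normal 0.360 0.904 -0.230
  outer loop
   vertex 4.2 4.4 4.0
   vertex 3.8 4.0 1.8
   vertex 1.4 4.6 0.4
  endloop
 endfacet
 facet normal 0.654 0.671 0.350
  outer loop
   vertex 4.2 4.4 4.0
   vertex 1.8 5.8 5.8
   vertex 5.2 2.8 5.2
  endloop
 endfacet
 facet normal 0.894 0.384 -0.232
  outer loop
   vertex 4.2 4.4 4.0
   vertex 5.2 2.8 5.2
   vertex 3.8 4.0 1.8
  endloop
 endfacet
 facet normal -0.949 0.316 0.000
  outer loop
   vertex 1.6 5.2 4.6
   vertex 1.8 5.8 5.8
   vertex 1.4 4.6 0.4
  endloop
 endfacet
 facet normal -0.969 0.242 0.040
  outer loop
   vertex 1.6 5.2 4.6
   vertex 1.0 3.2 2.2
   vertex 1.8 5.8 5.8
  endloop
 endfacet
 facet normal -0.960 0.281 0.006
  outer loop
   vertex 1.6 5.2 4.6
   vertex 1.4 4.6 0.4
   vertex 1.0 3.2 2.2
  endloop
 endfacet
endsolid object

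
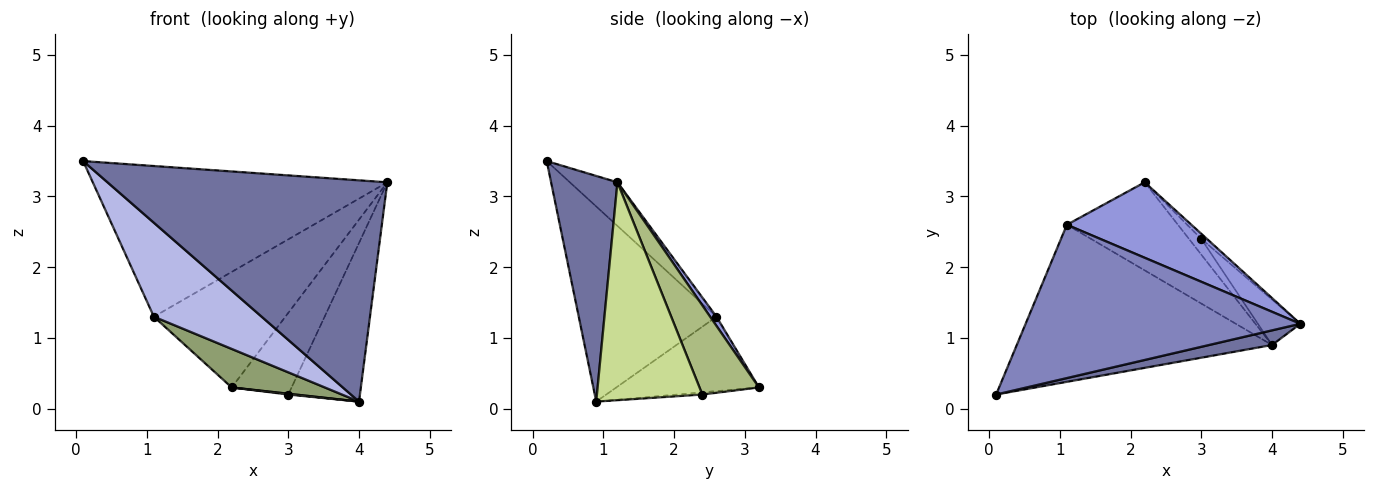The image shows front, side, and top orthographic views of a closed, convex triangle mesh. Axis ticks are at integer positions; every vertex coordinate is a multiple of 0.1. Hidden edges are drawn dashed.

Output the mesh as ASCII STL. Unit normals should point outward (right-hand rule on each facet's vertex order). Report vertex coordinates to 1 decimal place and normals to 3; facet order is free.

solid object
 facet normal 0.230 -0.971 0.064
  outer loop
   vertex 4.0 0.9 0.1
   vertex 4.4 1.2 3.2
   vertex 0.1 0.2 3.5
  endloop
 endfacet
 facet normal -0.113 0.697 0.709
  outer loop
   vertex 1.1 2.6 1.3
   vertex 0.1 0.2 3.5
   vertex 4.4 1.2 3.2
  endloop
 endfacet
 facet normal 0.040 0.837 0.546
  outer loop
   vertex 1.1 2.6 1.3
   vertex 4.4 1.2 3.2
   vertex 2.2 3.2 0.3
  endloop
 endfacet
 facet normal -0.549 -0.429 -0.718
  outer loop
   vertex 1.1 2.6 1.3
   vertex 4.0 0.9 0.1
   vertex 0.1 0.2 3.5
  endloop
 endfacet
 facet normal -0.523 -0.342 -0.781
  outer loop
   vertex 1.1 2.6 1.3
   vertex 2.2 3.2 0.3
   vertex 4.0 0.9 0.1
  endloop
 endfacet
 facet normal 0.704 0.709 -0.045
  outer loop
   vertex 3.0 2.4 0.2
   vertex 2.2 3.2 0.3
   vertex 4.4 1.2 3.2
  endloop
 endfacet
 facet normal 0.817 0.555 -0.159
  outer loop
   vertex 3.0 2.4 0.2
   vertex 4.4 1.2 3.2
   vertex 4.0 0.9 0.1
  endloop
 endfacet
 facet normal -0.172 -0.049 -0.984
  outer loop
   vertex 3.0 2.4 0.2
   vertex 4.0 0.9 0.1
   vertex 2.2 3.2 0.3
  endloop
 endfacet
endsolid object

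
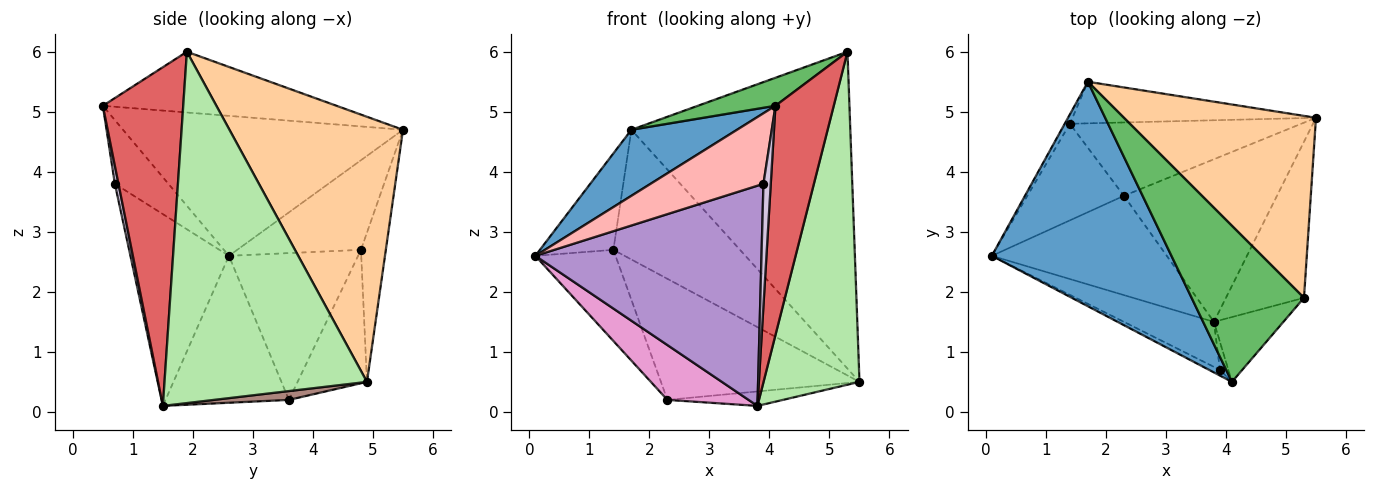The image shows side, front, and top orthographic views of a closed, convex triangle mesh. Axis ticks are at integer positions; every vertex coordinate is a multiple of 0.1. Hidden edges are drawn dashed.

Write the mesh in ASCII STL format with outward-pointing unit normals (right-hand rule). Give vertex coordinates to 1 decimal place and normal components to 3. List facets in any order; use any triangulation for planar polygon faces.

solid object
 facet normal -0.599 -0.226 0.768
  outer loop
   vertex 1.7 5.5 4.7
   vertex 0.1 2.6 2.6
   vertex 4.1 0.5 5.1
  endloop
 endfacet
 facet normal -0.859 0.510 -0.050
  outer loop
   vertex 1.4 4.8 2.7
   vertex 0.1 2.6 2.6
   vertex 1.7 5.5 4.7
  endloop
 endfacet
 facet normal -0.184 0.936 -0.300
  outer loop
   vertex 1.4 4.8 2.7
   vertex 1.7 5.5 4.7
   vertex 5.5 4.9 0.5
  endloop
 endfacet
 facet normal 0.566 0.715 0.410
  outer loop
   vertex 5.3 1.9 6.0
   vertex 5.5 4.9 0.5
   vertex 1.7 5.5 4.7
  endloop
 endfacet
 facet normal -0.470 -0.156 0.869
  outer loop
   vertex 5.3 1.9 6.0
   vertex 1.7 5.5 4.7
   vertex 4.1 0.5 5.1
  endloop
 endfacet
 facet normal 0.886 -0.420 -0.197
  outer loop
   vertex 5.3 1.9 6.0
   vertex 3.8 1.5 0.1
   vertex 5.5 4.9 0.5
  endloop
 endfacet
 facet normal 0.799 -0.579 -0.164
  outer loop
   vertex 5.3 1.9 6.0
   vertex 4.1 0.5 5.1
   vertex 3.8 1.5 0.1
  endloop
 endfacet
 facet normal -0.428 -0.901 -0.073
  outer loop
   vertex 3.9 0.7 3.8
   vertex 4.1 0.5 5.1
   vertex 0.1 2.6 2.6
  endloop
 endfacet
 facet normal -0.392 -0.901 -0.184
  outer loop
   vertex 3.9 0.7 3.8
   vertex 0.1 2.6 2.6
   vertex 3.8 1.5 0.1
  endloop
 endfacet
 facet normal 0.432 -0.879 -0.202
  outer loop
   vertex 3.9 0.7 3.8
   vertex 3.8 1.5 0.1
   vertex 4.1 0.5 5.1
  endloop
 endfacet
 facet normal 0.057 0.088 -0.994
  outer loop
   vertex 2.3 3.6 0.2
   vertex 5.5 4.9 0.5
   vertex 3.8 1.5 0.1
  endloop
 endfacet
 facet normal -0.286 0.819 -0.496
  outer loop
   vertex 2.3 3.6 0.2
   vertex 1.4 4.8 2.7
   vertex 5.5 4.9 0.5
  endloop
 endfacet
 facet normal -0.592 -0.390 -0.705
  outer loop
   vertex 2.3 3.6 0.2
   vertex 3.8 1.5 0.1
   vertex 0.1 2.6 2.6
  endloop
 endfacet
 facet normal -0.742 0.460 -0.488
  outer loop
   vertex 2.3 3.6 0.2
   vertex 0.1 2.6 2.6
   vertex 1.4 4.8 2.7
  endloop
 endfacet
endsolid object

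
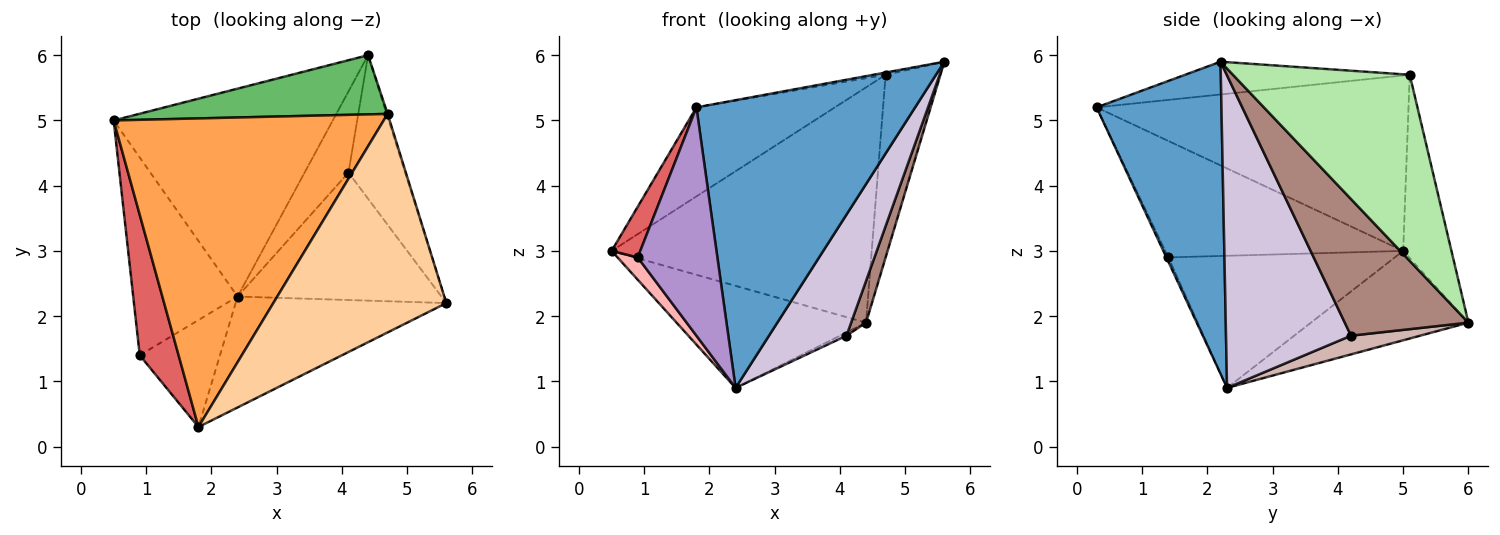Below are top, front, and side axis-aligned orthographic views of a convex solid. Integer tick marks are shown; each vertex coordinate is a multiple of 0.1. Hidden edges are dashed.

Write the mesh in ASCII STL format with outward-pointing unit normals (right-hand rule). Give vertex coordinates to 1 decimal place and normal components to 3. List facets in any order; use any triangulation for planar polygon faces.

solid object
 facet normal 0.470 -0.823 -0.317
  outer loop
   vertex 2.4 2.3 0.9
   vertex 5.6 2.2 5.9
   vertex 1.8 0.3 5.2
  endloop
 endfacet
 facet normal -0.344 0.414 -0.843
  outer loop
   vertex 4.4 6.0 1.9
   vertex 2.4 2.3 0.9
   vertex 0.5 5.0 3.0
  endloop
 endfacet
 facet normal -0.530 0.235 0.815
  outer loop
   vertex 4.7 5.1 5.7
   vertex 0.5 5.0 3.0
   vertex 1.8 0.3 5.2
  endloop
 endfacet
 facet normal -0.186 0.010 0.982
  outer loop
   vertex 4.7 5.1 5.7
   vertex 1.8 0.3 5.2
   vertex 5.6 2.2 5.9
  endloop
 endfacet
 facet normal -0.177 0.954 0.240
  outer loop
   vertex 4.7 5.1 5.7
   vertex 4.4 6.0 1.9
   vertex 0.5 5.0 3.0
  endloop
 endfacet
 facet normal 0.955 0.296 -0.005
  outer loop
   vertex 4.7 5.1 5.7
   vertex 5.6 2.2 5.9
   vertex 4.4 6.0 1.9
  endloop
 endfacet
 facet normal -0.942 -0.113 0.315
  outer loop
   vertex 0.9 1.4 2.9
   vertex 1.8 0.3 5.2
   vertex 0.5 5.0 3.0
  endloop
 endfacet
 facet normal -0.783 -0.070 -0.618
  outer loop
   vertex 0.9 1.4 2.9
   vertex 0.5 5.0 3.0
   vertex 2.4 2.3 0.9
  endloop
 endfacet
 facet normal -0.022 -0.905 -0.424
  outer loop
   vertex 0.9 1.4 2.9
   vertex 2.4 2.3 0.9
   vertex 1.8 0.3 5.2
  endloop
 endfacet
 facet normal 0.743 -0.461 -0.485
  outer loop
   vertex 4.1 4.2 1.7
   vertex 5.6 2.2 5.9
   vertex 2.4 2.3 0.9
  endloop
 endfacet
 facet normal 0.918 -0.111 -0.381
  outer loop
   vertex 4.1 4.2 1.7
   vertex 4.4 6.0 1.9
   vertex 5.6 2.2 5.9
  endloop
 endfacet
 facet normal 0.391 0.037 -0.919
  outer loop
   vertex 4.1 4.2 1.7
   vertex 2.4 2.3 0.9
   vertex 4.4 6.0 1.9
  endloop
 endfacet
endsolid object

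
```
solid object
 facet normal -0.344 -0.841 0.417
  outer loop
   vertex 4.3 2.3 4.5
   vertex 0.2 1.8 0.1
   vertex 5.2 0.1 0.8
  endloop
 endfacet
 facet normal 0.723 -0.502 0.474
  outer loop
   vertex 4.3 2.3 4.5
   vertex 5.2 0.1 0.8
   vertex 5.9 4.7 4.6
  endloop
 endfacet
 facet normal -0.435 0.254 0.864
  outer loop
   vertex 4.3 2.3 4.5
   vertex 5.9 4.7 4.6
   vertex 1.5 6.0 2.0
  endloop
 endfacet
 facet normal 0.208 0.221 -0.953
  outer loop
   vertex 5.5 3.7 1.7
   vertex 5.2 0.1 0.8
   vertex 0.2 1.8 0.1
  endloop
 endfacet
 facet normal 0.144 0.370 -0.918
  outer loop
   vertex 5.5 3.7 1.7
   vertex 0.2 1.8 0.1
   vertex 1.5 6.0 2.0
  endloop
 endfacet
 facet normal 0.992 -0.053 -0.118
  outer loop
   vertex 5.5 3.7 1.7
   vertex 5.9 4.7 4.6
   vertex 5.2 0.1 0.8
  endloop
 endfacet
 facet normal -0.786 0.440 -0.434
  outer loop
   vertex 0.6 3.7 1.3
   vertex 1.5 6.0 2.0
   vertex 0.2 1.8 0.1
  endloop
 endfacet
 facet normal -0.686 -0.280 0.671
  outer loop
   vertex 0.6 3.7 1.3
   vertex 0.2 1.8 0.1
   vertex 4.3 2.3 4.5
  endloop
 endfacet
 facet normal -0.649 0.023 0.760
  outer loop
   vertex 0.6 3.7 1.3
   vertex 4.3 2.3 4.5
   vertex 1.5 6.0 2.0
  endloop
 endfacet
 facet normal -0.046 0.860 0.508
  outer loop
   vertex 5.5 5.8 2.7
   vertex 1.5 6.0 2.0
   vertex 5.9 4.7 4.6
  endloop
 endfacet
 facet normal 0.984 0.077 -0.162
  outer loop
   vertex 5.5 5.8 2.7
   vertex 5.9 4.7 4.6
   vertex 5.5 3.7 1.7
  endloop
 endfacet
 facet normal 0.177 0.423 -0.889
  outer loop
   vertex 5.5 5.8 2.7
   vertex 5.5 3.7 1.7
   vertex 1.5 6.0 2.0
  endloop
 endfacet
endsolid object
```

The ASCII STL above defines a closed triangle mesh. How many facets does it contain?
12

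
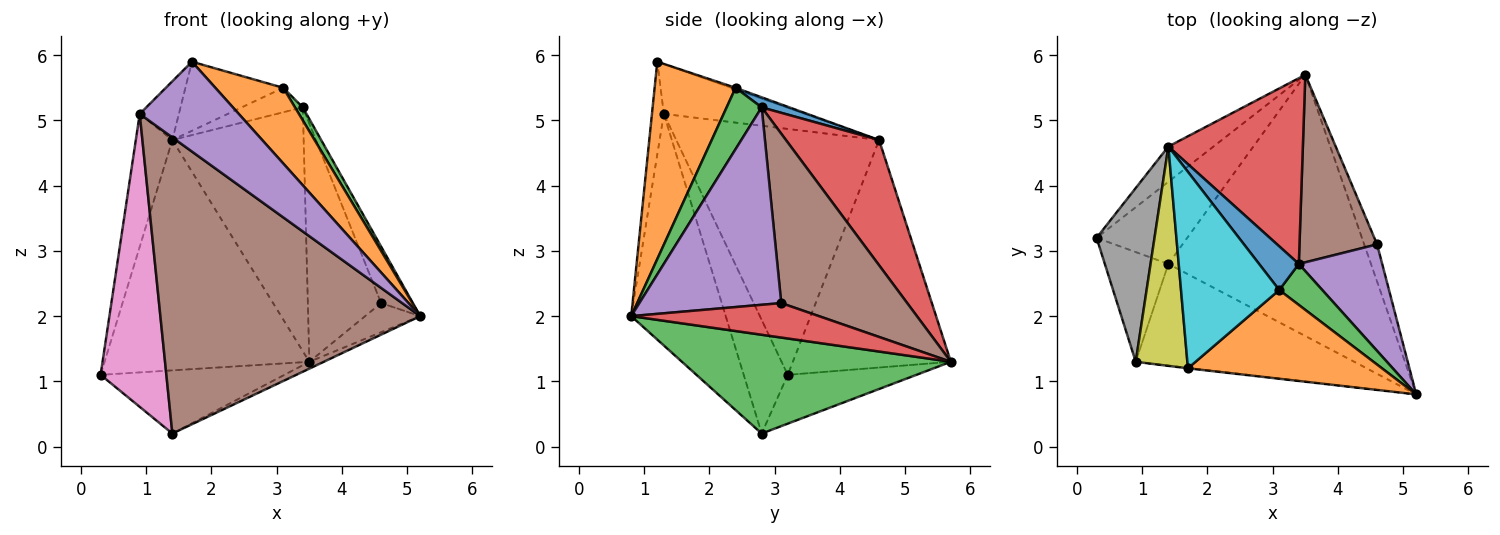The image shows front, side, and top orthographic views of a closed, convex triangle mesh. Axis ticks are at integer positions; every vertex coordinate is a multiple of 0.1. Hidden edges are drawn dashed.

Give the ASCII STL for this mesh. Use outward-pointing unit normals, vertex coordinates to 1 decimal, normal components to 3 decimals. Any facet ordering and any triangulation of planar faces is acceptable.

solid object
 facet normal -0.606 0.786 -0.120
  outer loop
   vertex 1.4 4.6 4.7
   vertex 3.5 5.7 1.3
   vertex 0.3 3.2 1.1
  endloop
 endfacet
 facet normal -0.393 0.561 -0.729
  outer loop
   vertex 1.4 2.8 0.2
   vertex 0.3 3.2 1.1
   vertex 3.5 5.7 1.3
  endloop
 endfacet
 facet normal 0.438 0.024 -0.899
  outer loop
   vertex 1.4 2.8 0.2
   vertex 3.5 5.7 1.3
   vertex 5.2 0.8 2.0
  endloop
 endfacet
 facet normal 0.492 0.693 0.528
  outer loop
   vertex 3.4 2.8 5.2
   vertex 3.5 5.7 1.3
   vertex 1.4 4.6 4.7
  endloop
 endfacet
 facet normal -0.119 -0.993 -0.005
  outer loop
   vertex 0.9 1.3 5.1
   vertex 5.2 0.8 2.0
   vertex 1.7 1.2 5.9
  endloop
 endfacet
 facet normal -0.325 -0.894 -0.307
  outer loop
   vertex 0.9 1.3 5.1
   vertex 1.4 2.8 0.2
   vertex 5.2 0.8 2.0
  endloop
 endfacet
 facet normal -0.532 -0.793 -0.297
  outer loop
   vertex 0.9 1.3 5.1
   vertex 0.3 3.2 1.1
   vertex 1.4 2.8 0.2
  endloop
 endfacet
 facet normal -0.959 0.173 0.226
  outer loop
   vertex 0.9 1.3 5.1
   vertex 1.4 4.6 4.7
   vertex 0.3 3.2 1.1
  endloop
 endfacet
 facet normal -0.682 0.189 0.706
  outer loop
   vertex 0.9 1.3 5.1
   vertex 1.7 1.2 5.9
   vertex 1.4 4.6 4.7
  endloop
 endfacet
 facet normal -0.015 0.332 0.943
  outer loop
   vertex 3.1 2.4 5.5
   vertex 1.4 4.6 4.7
   vertex 1.7 1.2 5.9
  endloop
 endfacet
 facet normal 0.216 0.477 0.852
  outer loop
   vertex 3.1 2.4 5.5
   vertex 3.4 2.8 5.2
   vertex 1.4 4.6 4.7
  endloop
 endfacet
 facet normal 0.612 -0.513 0.602
  outer loop
   vertex 3.1 2.4 5.5
   vertex 1.7 1.2 5.9
   vertex 5.2 0.8 2.0
  endloop
 endfacet
 facet normal 0.805 -0.180 0.565
  outer loop
   vertex 3.1 2.4 5.5
   vertex 5.2 0.8 2.0
   vertex 3.4 2.8 5.2
  endloop
 endfacet
 facet normal 0.903 0.265 -0.338
  outer loop
   vertex 4.6 3.1 2.2
   vertex 5.2 0.8 2.0
   vertex 3.5 5.7 1.3
  endloop
 endfacet
 facet normal 0.902 0.202 0.381
  outer loop
   vertex 4.6 3.1 2.2
   vertex 3.4 2.8 5.2
   vertex 5.2 0.8 2.0
  endloop
 endfacet
 facet normal 0.804 0.467 0.368
  outer loop
   vertex 4.6 3.1 2.2
   vertex 3.5 5.7 1.3
   vertex 3.4 2.8 5.2
  endloop
 endfacet
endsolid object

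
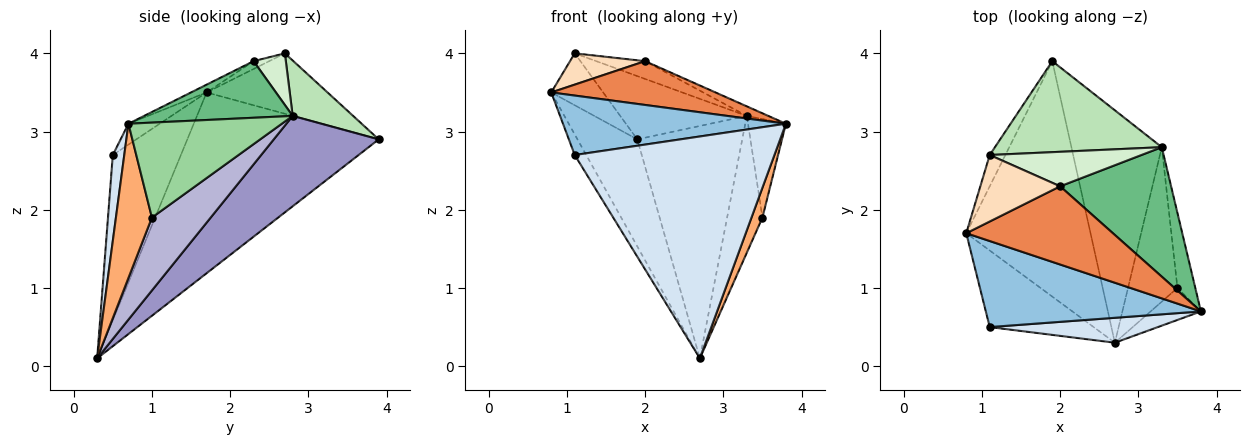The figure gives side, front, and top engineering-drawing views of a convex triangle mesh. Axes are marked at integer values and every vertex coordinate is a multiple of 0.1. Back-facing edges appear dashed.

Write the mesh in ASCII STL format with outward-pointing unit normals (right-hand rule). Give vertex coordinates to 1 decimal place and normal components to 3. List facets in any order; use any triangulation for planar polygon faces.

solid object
 facet normal -0.798 0.249 -0.549
  outer loop
   vertex 2.7 0.3 0.1
   vertex 0.8 1.7 3.5
   vertex 1.9 3.9 2.9
  endloop
 endfacet
 facet normal -0.080 -0.567 0.820
  outer loop
   vertex 1.1 0.5 2.7
   vertex 3.8 0.7 3.1
   vertex 0.8 1.7 3.5
  endloop
 endfacet
 facet normal -0.838 0.142 -0.527
  outer loop
   vertex 1.1 0.5 2.7
   vertex 0.8 1.7 3.5
   vertex 2.7 0.3 0.1
  endloop
 endfacet
 facet normal 0.057 -0.992 0.111
  outer loop
   vertex 1.1 0.5 2.7
   vertex 2.7 0.3 0.1
   vertex 3.8 0.7 3.1
  endloop
 endfacet
 facet normal -0.046 -0.488 0.872
  outer loop
   vertex 2.0 2.3 3.9
   vertex 0.8 1.7 3.5
   vertex 3.8 0.7 3.1
  endloop
 endfacet
 facet normal 0.913 -0.278 -0.298
  outer loop
   vertex 3.5 1.0 1.9
   vertex 3.8 0.7 3.1
   vertex 2.7 0.3 0.1
  endloop
 endfacet
 facet normal -0.894 0.384 -0.231
  outer loop
   vertex 1.1 2.7 4.0
   vertex 1.9 3.9 2.9
   vertex 0.8 1.7 3.5
  endloop
 endfacet
 facet normal -0.088 -0.424 0.901
  outer loop
   vertex 1.1 2.7 4.0
   vertex 0.8 1.7 3.5
   vertex 2.0 2.3 3.9
  endloop
 endfacet
 facet normal 0.453 0.066 0.889
  outer loop
   vertex 3.3 2.8 3.2
   vertex 2.0 2.3 3.9
   vertex 3.8 0.7 3.1
  endloop
 endfacet
 facet normal 0.955 0.236 -0.180
  outer loop
   vertex 3.3 2.8 3.2
   vertex 3.8 0.7 3.1
   vertex 3.5 1.0 1.9
  endloop
 endfacet
 facet normal 0.263 0.551 0.792
  outer loop
   vertex 3.3 2.8 3.2
   vertex 1.9 3.9 2.9
   vertex 1.1 2.7 4.0
  endloop
 endfacet
 facet normal 0.289 0.439 0.851
  outer loop
   vertex 3.3 2.8 3.2
   vertex 1.1 2.7 4.0
   vertex 2.0 2.3 3.9
  endloop
 endfacet
 facet normal 0.577 0.577 -0.577
  outer loop
   vertex 3.3 2.8 3.2
   vertex 2.7 0.3 0.1
   vertex 1.9 3.9 2.9
  endloop
 endfacet
 facet normal 0.741 0.445 -0.503
  outer loop
   vertex 3.3 2.8 3.2
   vertex 3.5 1.0 1.9
   vertex 2.7 0.3 0.1
  endloop
 endfacet
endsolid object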